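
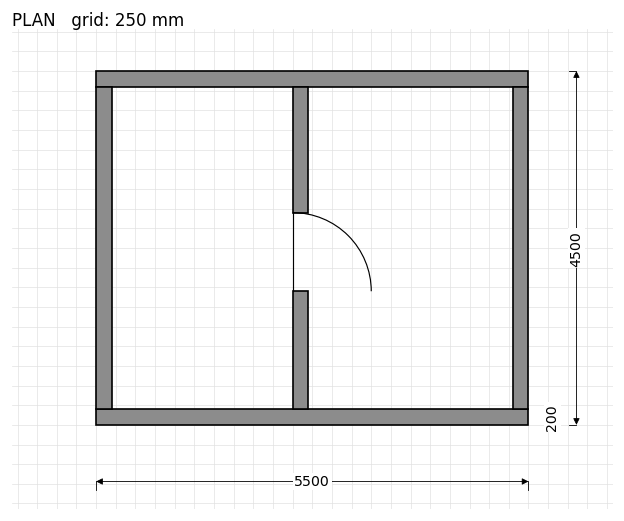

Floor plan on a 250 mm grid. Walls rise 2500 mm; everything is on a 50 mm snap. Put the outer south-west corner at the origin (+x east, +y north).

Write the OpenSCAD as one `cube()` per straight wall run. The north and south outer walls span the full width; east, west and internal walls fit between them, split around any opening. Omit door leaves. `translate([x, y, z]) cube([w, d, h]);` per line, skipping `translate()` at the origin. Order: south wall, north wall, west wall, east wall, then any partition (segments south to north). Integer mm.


cube([5500, 200, 2500]);
translate([0, 4300, 0]) cube([5500, 200, 2500]);
translate([0, 200, 0]) cube([200, 4100, 2500]);
translate([5300, 200, 0]) cube([200, 4100, 2500]);
translate([2500, 200, 0]) cube([200, 1500, 2500]);
translate([2500, 2700, 0]) cube([200, 1600, 2500]);


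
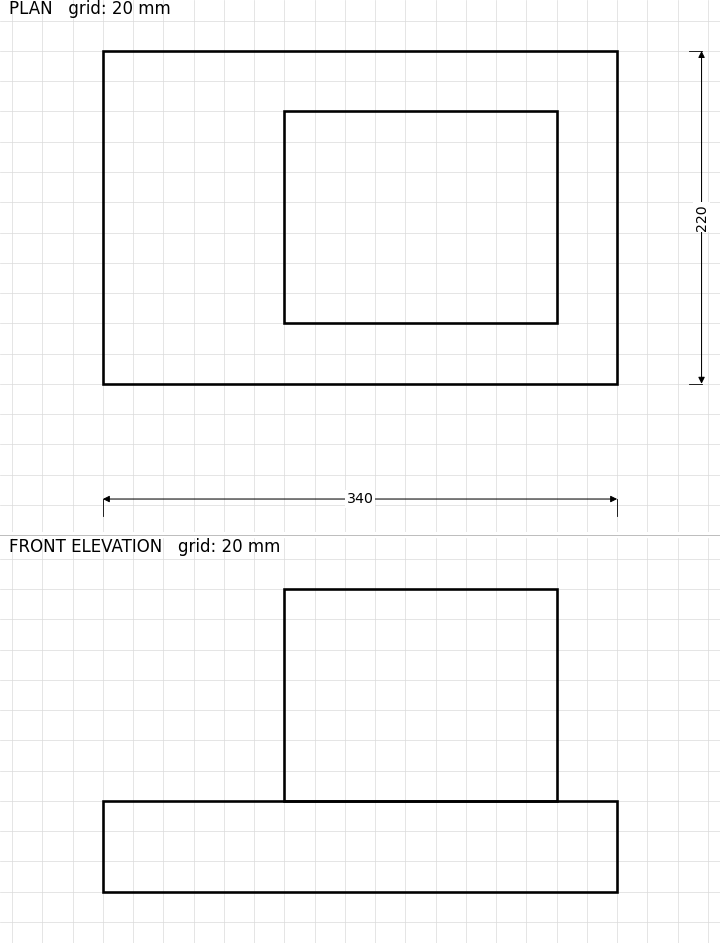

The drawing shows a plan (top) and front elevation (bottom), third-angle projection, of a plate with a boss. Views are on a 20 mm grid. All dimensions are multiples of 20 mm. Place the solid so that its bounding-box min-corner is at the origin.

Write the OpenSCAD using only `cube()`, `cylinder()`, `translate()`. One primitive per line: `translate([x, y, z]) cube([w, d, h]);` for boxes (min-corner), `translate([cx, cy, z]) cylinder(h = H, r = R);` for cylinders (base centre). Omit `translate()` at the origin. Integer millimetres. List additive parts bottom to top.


cube([340, 220, 60]);
translate([120, 40, 60]) cube([180, 140, 140]);


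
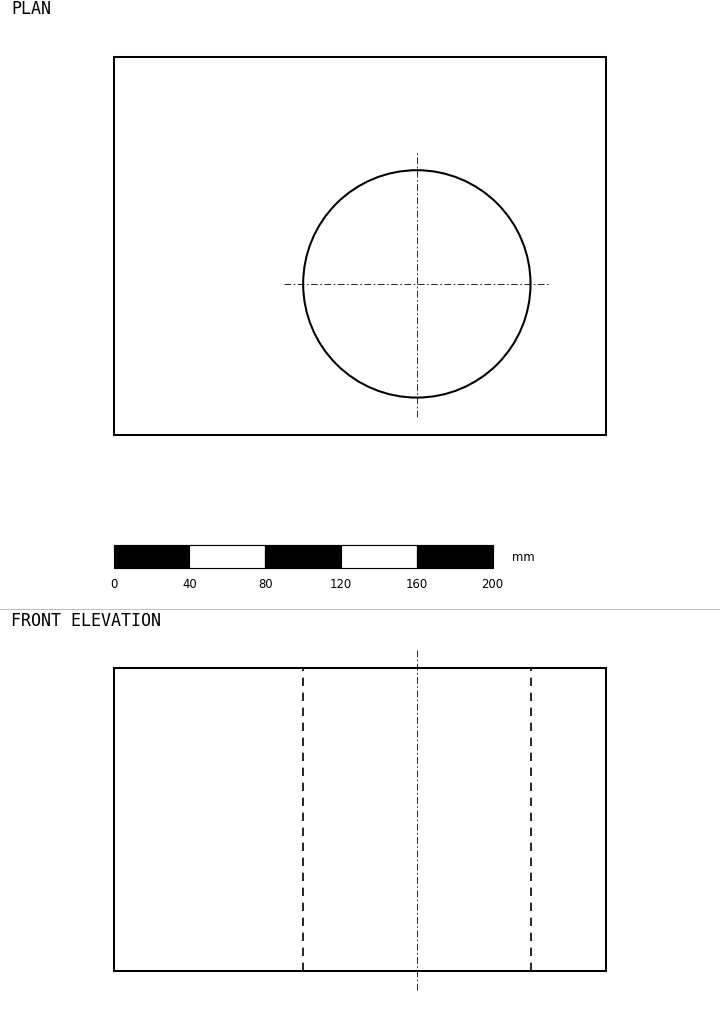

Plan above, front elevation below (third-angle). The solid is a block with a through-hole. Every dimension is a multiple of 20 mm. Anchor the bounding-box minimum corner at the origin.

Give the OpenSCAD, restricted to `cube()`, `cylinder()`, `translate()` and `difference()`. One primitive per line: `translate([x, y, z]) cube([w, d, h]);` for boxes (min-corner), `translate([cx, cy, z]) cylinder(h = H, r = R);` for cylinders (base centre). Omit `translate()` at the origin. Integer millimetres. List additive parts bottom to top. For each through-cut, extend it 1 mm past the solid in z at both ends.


difference() {
  cube([260, 200, 160]);
  translate([160, 80, -1]) cylinder(h = 162, r = 60);
}


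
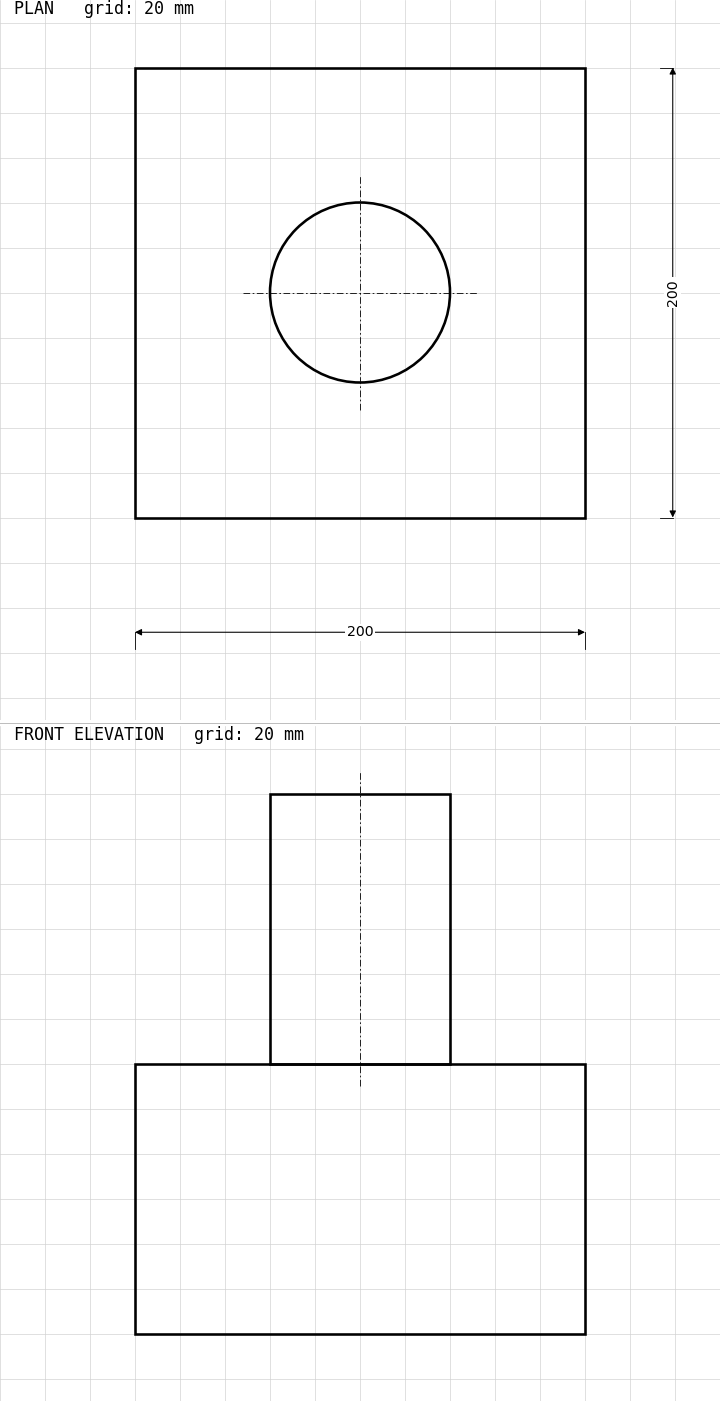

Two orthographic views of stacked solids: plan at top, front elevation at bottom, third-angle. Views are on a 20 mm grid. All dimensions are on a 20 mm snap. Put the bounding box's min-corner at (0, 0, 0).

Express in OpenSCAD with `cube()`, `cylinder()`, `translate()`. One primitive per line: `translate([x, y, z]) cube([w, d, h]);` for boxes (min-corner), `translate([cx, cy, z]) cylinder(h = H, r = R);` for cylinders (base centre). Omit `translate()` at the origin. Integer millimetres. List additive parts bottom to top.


cube([200, 200, 120]);
translate([100, 100, 120]) cylinder(h = 120, r = 40);


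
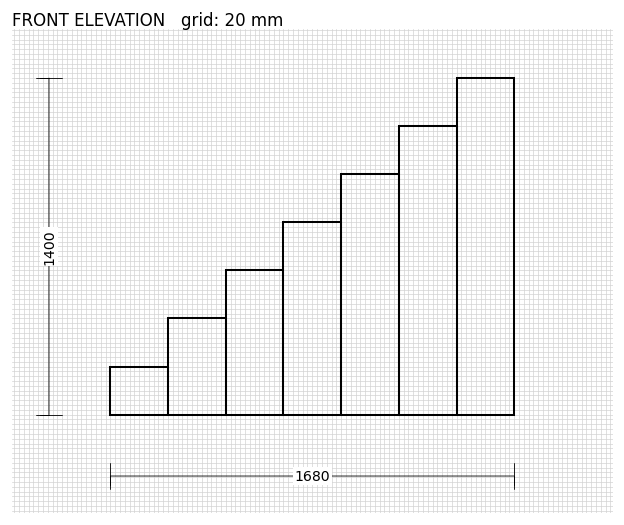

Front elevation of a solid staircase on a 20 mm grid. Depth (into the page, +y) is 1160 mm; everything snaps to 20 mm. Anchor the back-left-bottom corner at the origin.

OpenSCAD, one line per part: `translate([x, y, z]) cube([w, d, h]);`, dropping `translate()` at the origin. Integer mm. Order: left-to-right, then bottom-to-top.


cube([240, 1160, 200]);
translate([240, 0, 0]) cube([240, 1160, 400]);
translate([480, 0, 0]) cube([240, 1160, 600]);
translate([720, 0, 0]) cube([240, 1160, 800]);
translate([960, 0, 0]) cube([240, 1160, 1000]);
translate([1200, 0, 0]) cube([240, 1160, 1200]);
translate([1440, 0, 0]) cube([240, 1160, 1400]);


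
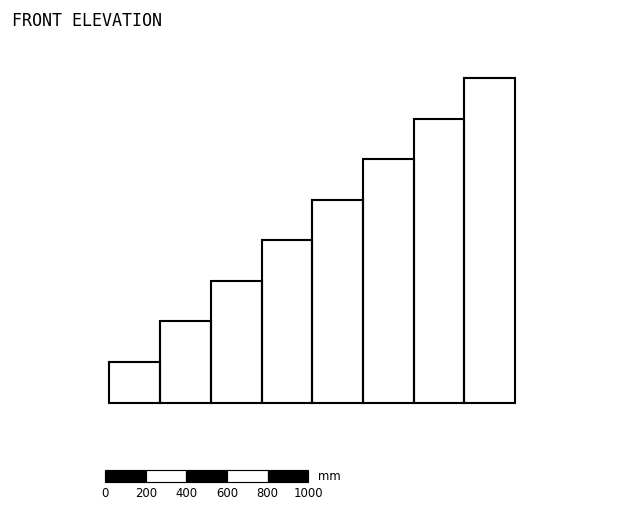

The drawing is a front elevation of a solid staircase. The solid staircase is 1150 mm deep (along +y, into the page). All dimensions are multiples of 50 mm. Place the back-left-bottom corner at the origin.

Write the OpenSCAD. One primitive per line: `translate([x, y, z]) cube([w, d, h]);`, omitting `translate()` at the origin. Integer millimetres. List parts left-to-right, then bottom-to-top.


cube([250, 1150, 200]);
translate([250, 0, 0]) cube([250, 1150, 400]);
translate([500, 0, 0]) cube([250, 1150, 600]);
translate([750, 0, 0]) cube([250, 1150, 800]);
translate([1000, 0, 0]) cube([250, 1150, 1000]);
translate([1250, 0, 0]) cube([250, 1150, 1200]);
translate([1500, 0, 0]) cube([250, 1150, 1400]);
translate([1750, 0, 0]) cube([250, 1150, 1600]);


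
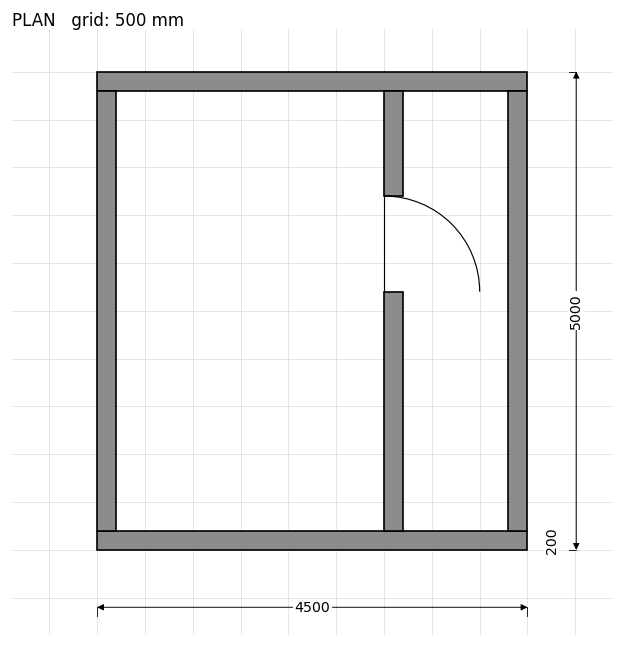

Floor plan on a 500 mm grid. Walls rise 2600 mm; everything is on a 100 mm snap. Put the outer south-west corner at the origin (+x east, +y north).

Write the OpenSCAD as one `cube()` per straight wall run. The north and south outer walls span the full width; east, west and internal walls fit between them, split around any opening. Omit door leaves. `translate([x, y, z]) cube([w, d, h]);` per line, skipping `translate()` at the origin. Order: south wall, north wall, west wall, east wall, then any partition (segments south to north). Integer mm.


cube([4500, 200, 2600]);
translate([0, 4800, 0]) cube([4500, 200, 2600]);
translate([0, 200, 0]) cube([200, 4600, 2600]);
translate([4300, 200, 0]) cube([200, 4600, 2600]);
translate([3000, 200, 0]) cube([200, 2500, 2600]);
translate([3000, 3700, 0]) cube([200, 1100, 2600]);


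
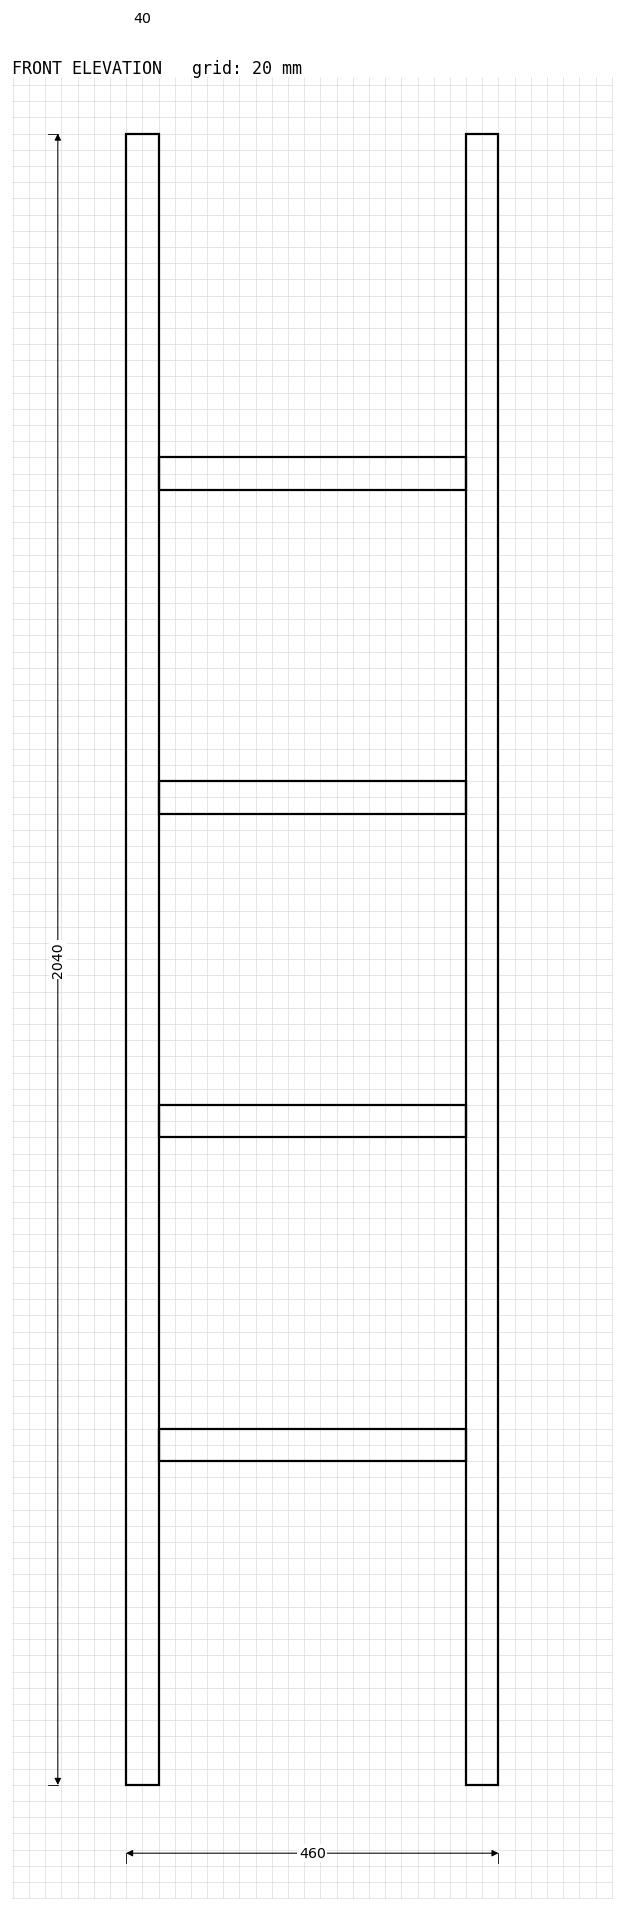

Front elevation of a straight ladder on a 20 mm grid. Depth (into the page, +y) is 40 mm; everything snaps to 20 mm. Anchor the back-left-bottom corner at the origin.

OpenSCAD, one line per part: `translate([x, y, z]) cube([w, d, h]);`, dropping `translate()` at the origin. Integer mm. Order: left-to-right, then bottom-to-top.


cube([40, 40, 2040]);
translate([40, 0, 400]) cube([380, 40, 40]);
translate([40, 0, 800]) cube([380, 40, 40]);
translate([40, 0, 1200]) cube([380, 40, 40]);
translate([40, 0, 1600]) cube([380, 40, 40]);
translate([420, 0, 0]) cube([40, 40, 2040]);


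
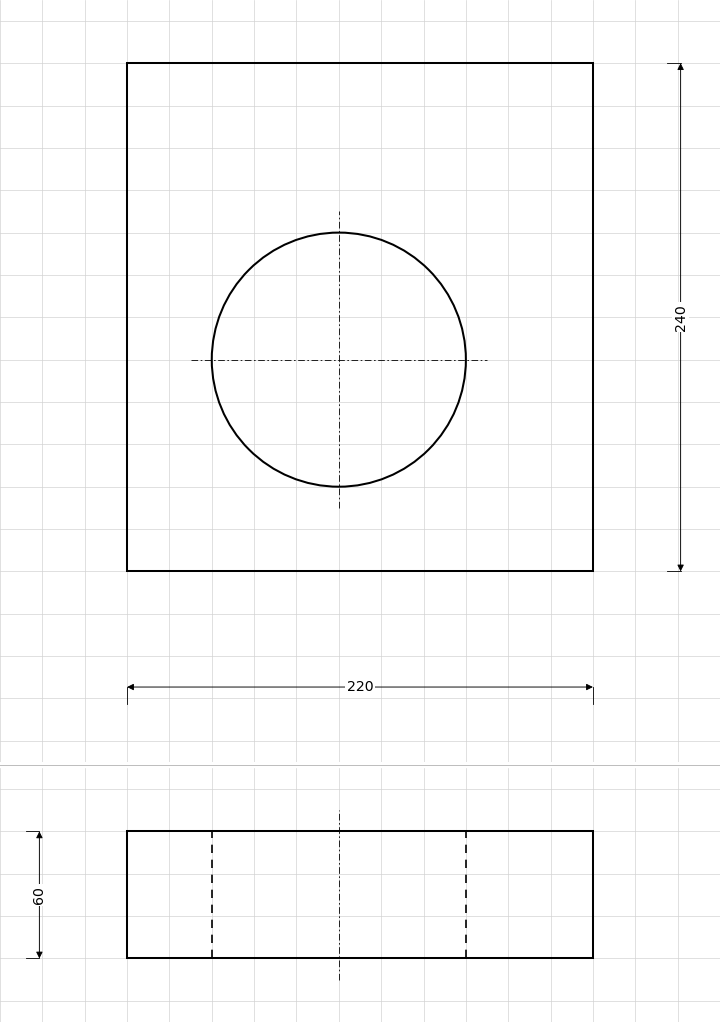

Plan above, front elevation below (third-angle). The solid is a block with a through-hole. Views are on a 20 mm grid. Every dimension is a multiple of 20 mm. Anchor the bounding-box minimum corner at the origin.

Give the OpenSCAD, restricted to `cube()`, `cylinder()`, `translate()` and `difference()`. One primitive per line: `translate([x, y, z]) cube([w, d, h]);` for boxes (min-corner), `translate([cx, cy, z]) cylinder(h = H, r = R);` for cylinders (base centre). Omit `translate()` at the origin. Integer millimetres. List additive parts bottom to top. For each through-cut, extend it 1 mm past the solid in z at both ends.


difference() {
  cube([220, 240, 60]);
  translate([100, 100, -1]) cylinder(h = 62, r = 60);
}


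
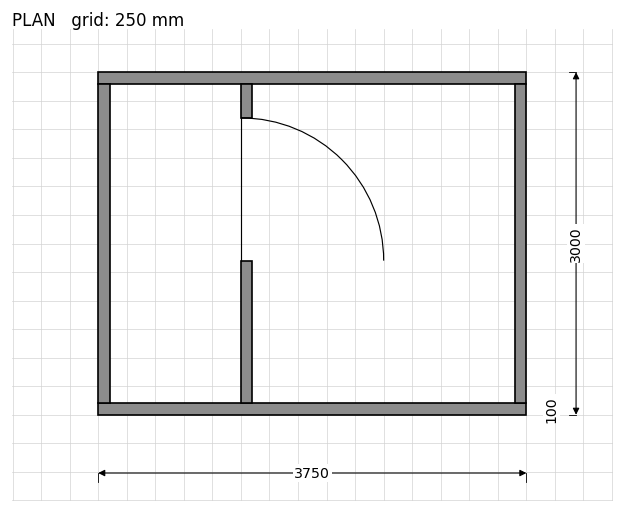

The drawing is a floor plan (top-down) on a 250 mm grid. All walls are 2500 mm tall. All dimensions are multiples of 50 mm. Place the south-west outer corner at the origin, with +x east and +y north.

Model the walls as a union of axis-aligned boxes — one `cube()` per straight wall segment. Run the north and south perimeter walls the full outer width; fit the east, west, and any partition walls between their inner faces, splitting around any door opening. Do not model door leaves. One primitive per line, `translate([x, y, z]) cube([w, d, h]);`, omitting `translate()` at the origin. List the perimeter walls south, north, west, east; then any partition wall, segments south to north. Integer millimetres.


cube([3750, 100, 2500]);
translate([0, 2900, 0]) cube([3750, 100, 2500]);
translate([0, 100, 0]) cube([100, 2800, 2500]);
translate([3650, 100, 0]) cube([100, 2800, 2500]);
translate([1250, 100, 0]) cube([100, 1250, 2500]);
translate([1250, 2600, 0]) cube([100, 300, 2500]);


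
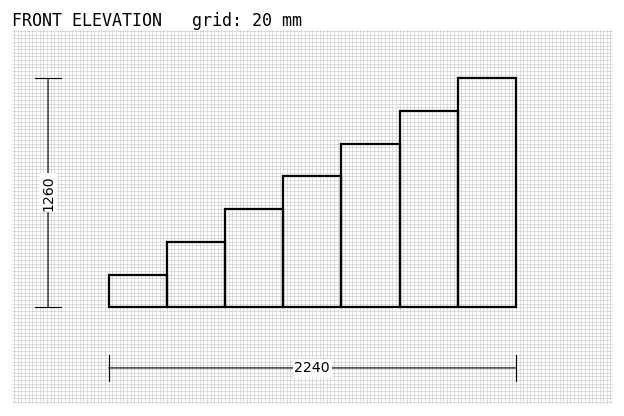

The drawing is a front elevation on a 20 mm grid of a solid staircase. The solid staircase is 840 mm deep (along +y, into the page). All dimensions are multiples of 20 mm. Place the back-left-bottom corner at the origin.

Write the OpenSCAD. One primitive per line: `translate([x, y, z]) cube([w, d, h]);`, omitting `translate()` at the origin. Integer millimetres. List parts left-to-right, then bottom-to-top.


cube([320, 840, 180]);
translate([320, 0, 0]) cube([320, 840, 360]);
translate([640, 0, 0]) cube([320, 840, 540]);
translate([960, 0, 0]) cube([320, 840, 720]);
translate([1280, 0, 0]) cube([320, 840, 900]);
translate([1600, 0, 0]) cube([320, 840, 1080]);
translate([1920, 0, 0]) cube([320, 840, 1260]);


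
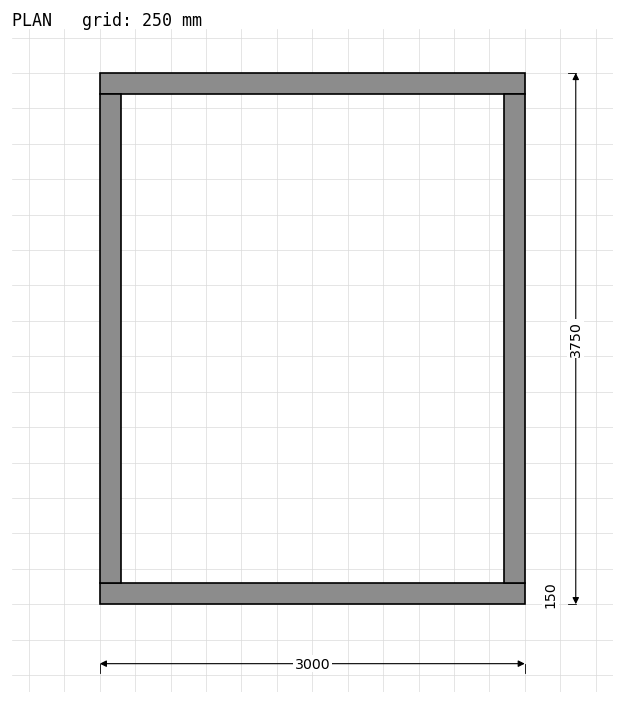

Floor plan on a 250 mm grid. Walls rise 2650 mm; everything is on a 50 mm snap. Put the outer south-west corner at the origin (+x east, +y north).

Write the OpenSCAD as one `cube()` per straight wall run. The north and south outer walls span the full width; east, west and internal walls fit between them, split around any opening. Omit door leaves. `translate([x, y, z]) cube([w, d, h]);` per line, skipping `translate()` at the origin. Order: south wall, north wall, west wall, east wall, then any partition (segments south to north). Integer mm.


cube([3000, 150, 2650]);
translate([0, 3600, 0]) cube([3000, 150, 2650]);
translate([0, 150, 0]) cube([150, 3450, 2650]);
translate([2850, 150, 0]) cube([150, 3450, 2650]);


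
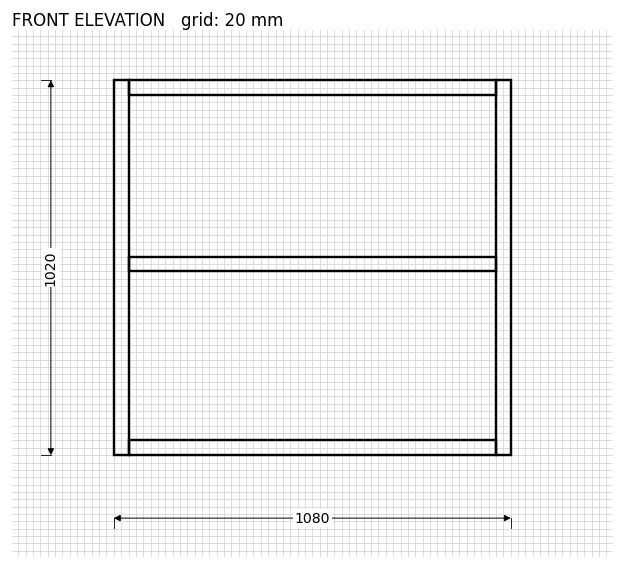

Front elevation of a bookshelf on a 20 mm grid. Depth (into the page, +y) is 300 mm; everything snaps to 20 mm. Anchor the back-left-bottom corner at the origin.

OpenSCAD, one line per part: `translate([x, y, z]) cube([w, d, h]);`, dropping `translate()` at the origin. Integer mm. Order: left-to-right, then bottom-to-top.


cube([40, 300, 1020]);
translate([40, 0, 0]) cube([1000, 300, 40]);
translate([40, 0, 500]) cube([1000, 300, 40]);
translate([40, 0, 980]) cube([1000, 300, 40]);
translate([1040, 0, 0]) cube([40, 300, 1020]);


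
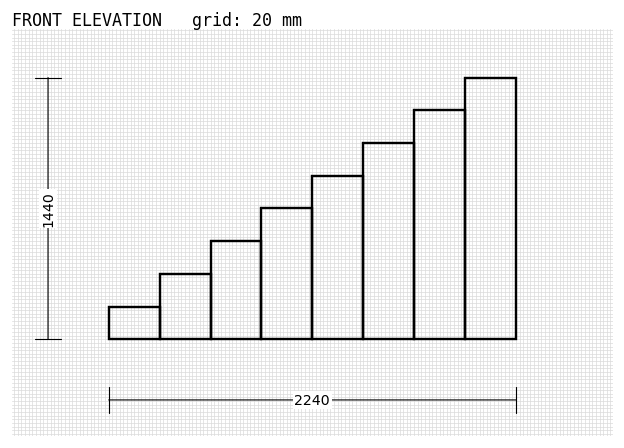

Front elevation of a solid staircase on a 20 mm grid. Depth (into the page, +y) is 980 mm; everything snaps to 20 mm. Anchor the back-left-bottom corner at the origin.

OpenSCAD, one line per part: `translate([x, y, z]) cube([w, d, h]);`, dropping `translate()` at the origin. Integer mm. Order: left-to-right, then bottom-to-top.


cube([280, 980, 180]);
translate([280, 0, 0]) cube([280, 980, 360]);
translate([560, 0, 0]) cube([280, 980, 540]);
translate([840, 0, 0]) cube([280, 980, 720]);
translate([1120, 0, 0]) cube([280, 980, 900]);
translate([1400, 0, 0]) cube([280, 980, 1080]);
translate([1680, 0, 0]) cube([280, 980, 1260]);
translate([1960, 0, 0]) cube([280, 980, 1440]);


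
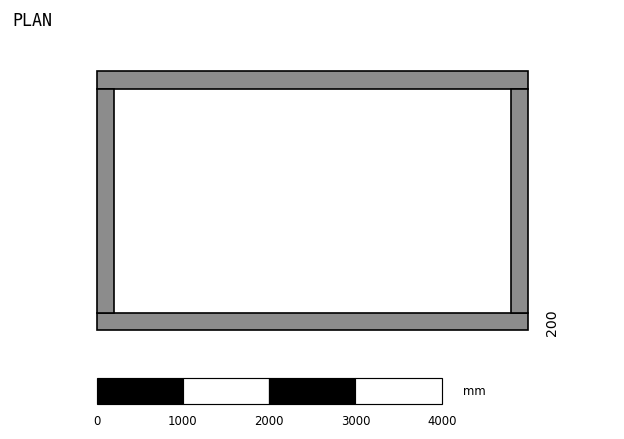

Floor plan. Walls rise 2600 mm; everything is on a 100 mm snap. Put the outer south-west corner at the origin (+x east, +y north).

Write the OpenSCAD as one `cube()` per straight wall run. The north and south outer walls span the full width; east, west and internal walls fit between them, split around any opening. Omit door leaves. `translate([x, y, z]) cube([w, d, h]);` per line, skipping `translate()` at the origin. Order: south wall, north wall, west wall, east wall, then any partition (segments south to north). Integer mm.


cube([5000, 200, 2600]);
translate([0, 2800, 0]) cube([5000, 200, 2600]);
translate([0, 200, 0]) cube([200, 2600, 2600]);
translate([4800, 200, 0]) cube([200, 2600, 2600]);


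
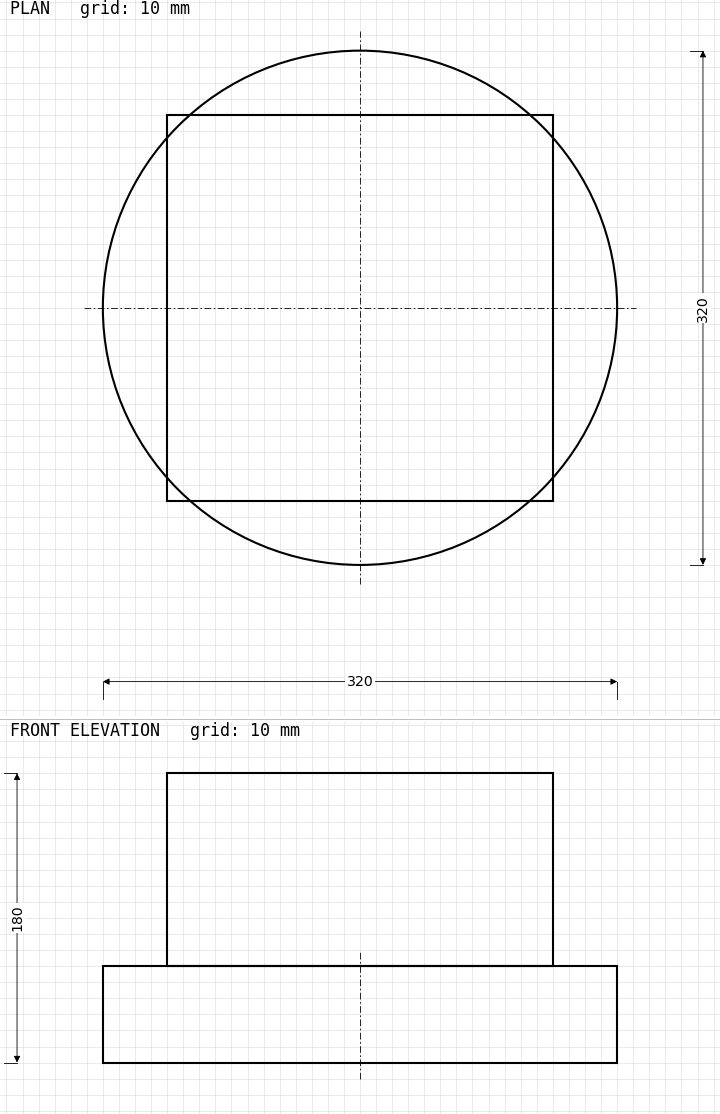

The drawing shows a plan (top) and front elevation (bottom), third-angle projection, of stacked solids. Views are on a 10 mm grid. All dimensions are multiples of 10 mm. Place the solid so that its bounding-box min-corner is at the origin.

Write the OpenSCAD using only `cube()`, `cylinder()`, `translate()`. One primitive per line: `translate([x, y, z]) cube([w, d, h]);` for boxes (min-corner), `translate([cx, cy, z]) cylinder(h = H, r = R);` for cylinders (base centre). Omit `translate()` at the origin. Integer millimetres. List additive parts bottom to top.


translate([160, 160, 0]) cylinder(h = 60, r = 160);
translate([40, 40, 60]) cube([240, 240, 120]);


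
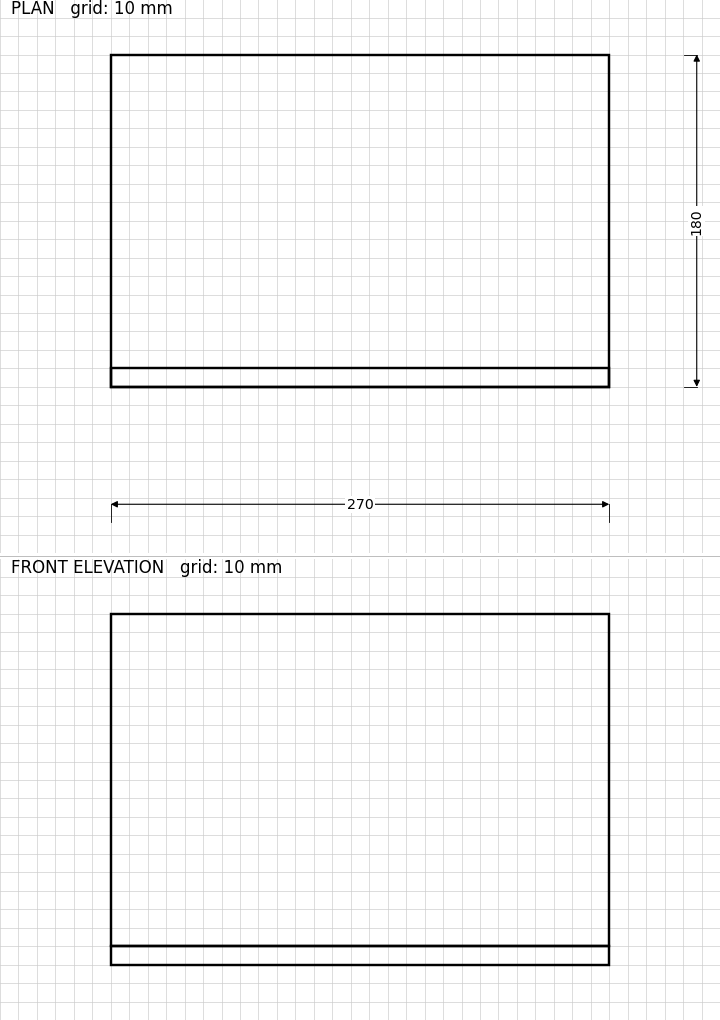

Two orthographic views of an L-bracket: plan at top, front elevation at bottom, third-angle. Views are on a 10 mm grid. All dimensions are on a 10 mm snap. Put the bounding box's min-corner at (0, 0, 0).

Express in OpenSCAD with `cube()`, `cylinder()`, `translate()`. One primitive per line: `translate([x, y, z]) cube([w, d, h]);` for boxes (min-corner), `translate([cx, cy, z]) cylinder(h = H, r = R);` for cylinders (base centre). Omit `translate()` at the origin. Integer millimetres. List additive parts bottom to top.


cube([270, 180, 10]);
translate([0, 0, 10]) cube([270, 10, 180]);


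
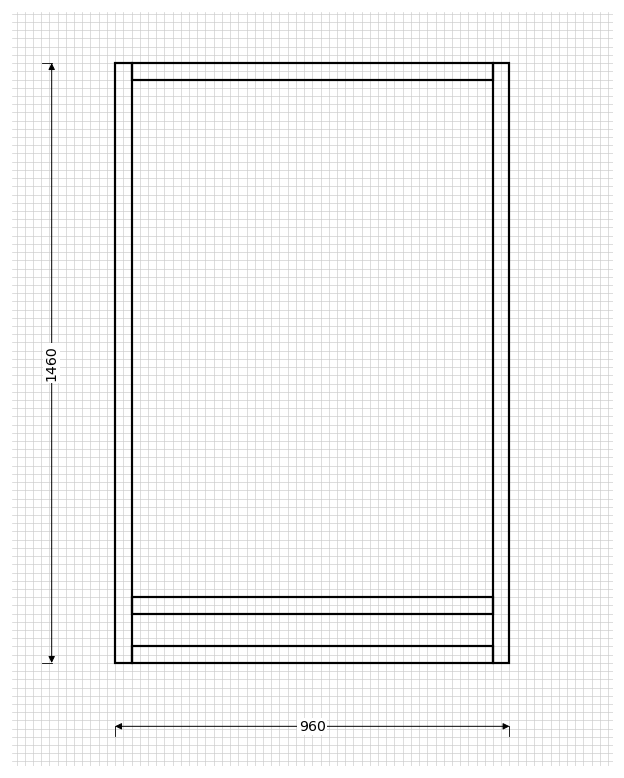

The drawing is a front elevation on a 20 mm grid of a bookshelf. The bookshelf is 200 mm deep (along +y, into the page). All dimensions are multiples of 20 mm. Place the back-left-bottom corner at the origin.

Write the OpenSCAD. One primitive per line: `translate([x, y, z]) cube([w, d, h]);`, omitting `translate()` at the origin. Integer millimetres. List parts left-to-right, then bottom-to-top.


cube([40, 200, 1460]);
translate([40, 0, 0]) cube([880, 200, 40]);
translate([40, 0, 120]) cube([880, 200, 40]);
translate([40, 0, 1420]) cube([880, 200, 40]);
translate([920, 0, 0]) cube([40, 200, 1460]);


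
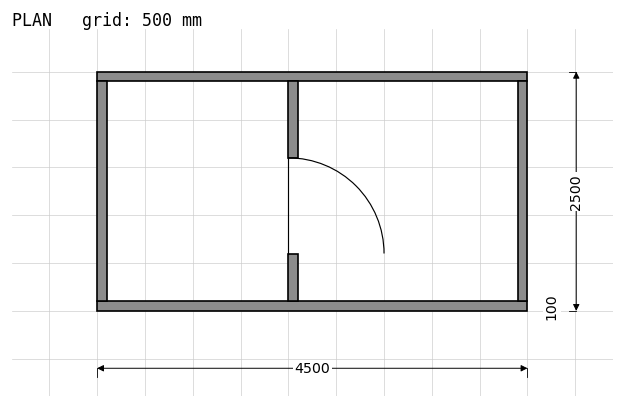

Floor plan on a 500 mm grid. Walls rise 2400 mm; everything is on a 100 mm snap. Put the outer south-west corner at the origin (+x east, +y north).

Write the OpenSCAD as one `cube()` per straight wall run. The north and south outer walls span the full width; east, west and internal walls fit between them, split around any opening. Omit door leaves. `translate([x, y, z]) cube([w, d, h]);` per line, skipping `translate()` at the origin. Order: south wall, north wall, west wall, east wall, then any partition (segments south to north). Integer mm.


cube([4500, 100, 2400]);
translate([0, 2400, 0]) cube([4500, 100, 2400]);
translate([0, 100, 0]) cube([100, 2300, 2400]);
translate([4400, 100, 0]) cube([100, 2300, 2400]);
translate([2000, 100, 0]) cube([100, 500, 2400]);
translate([2000, 1600, 0]) cube([100, 800, 2400]);


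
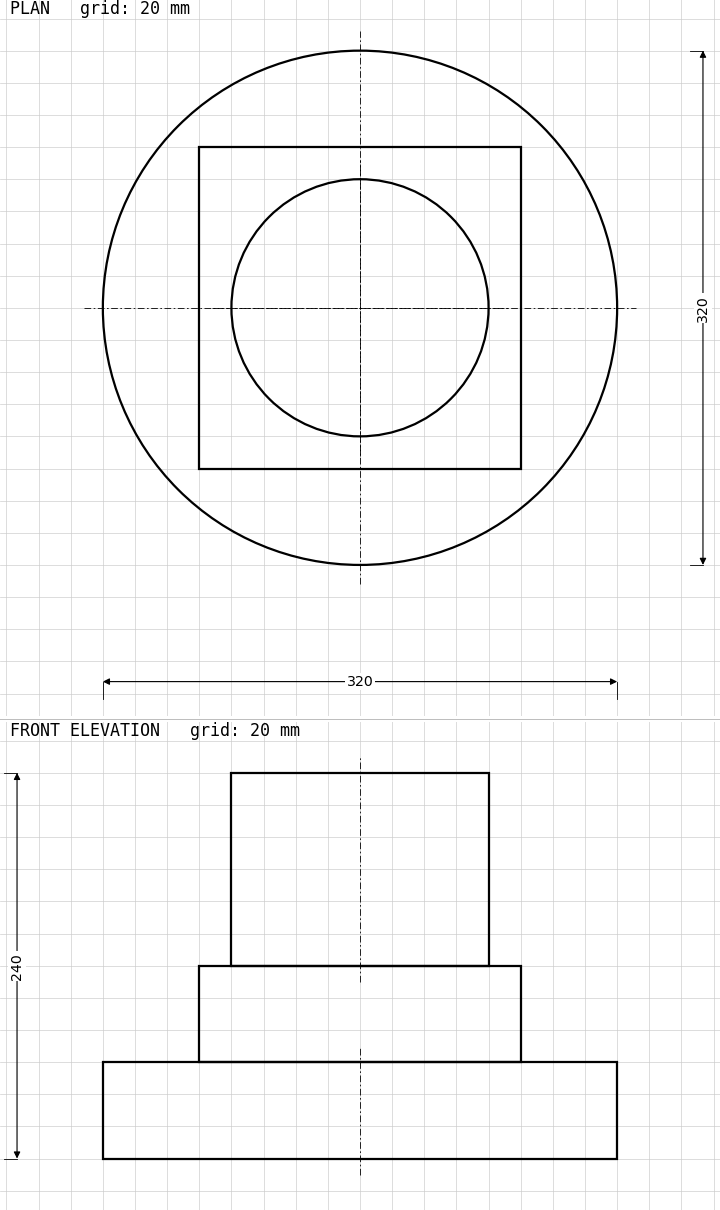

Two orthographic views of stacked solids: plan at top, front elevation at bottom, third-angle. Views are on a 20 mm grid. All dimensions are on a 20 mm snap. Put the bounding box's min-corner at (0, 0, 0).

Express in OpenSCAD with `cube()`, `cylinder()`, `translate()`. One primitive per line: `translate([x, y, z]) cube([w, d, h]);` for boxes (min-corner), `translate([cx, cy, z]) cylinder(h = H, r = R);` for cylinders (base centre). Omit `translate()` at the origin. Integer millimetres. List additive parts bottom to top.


translate([160, 160, 0]) cylinder(h = 60, r = 160);
translate([60, 60, 60]) cube([200, 200, 60]);
translate([160, 160, 120]) cylinder(h = 120, r = 80);


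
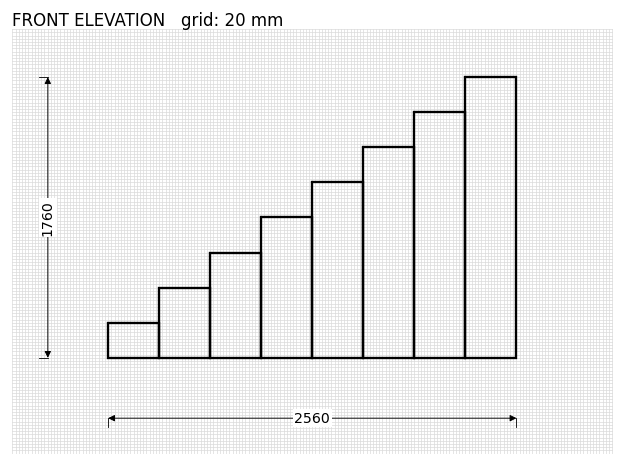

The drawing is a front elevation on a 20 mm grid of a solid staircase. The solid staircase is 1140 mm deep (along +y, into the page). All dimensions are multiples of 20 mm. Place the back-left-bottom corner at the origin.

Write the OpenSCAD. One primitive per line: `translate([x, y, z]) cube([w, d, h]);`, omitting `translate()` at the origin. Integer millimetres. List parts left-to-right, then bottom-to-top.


cube([320, 1140, 220]);
translate([320, 0, 0]) cube([320, 1140, 440]);
translate([640, 0, 0]) cube([320, 1140, 660]);
translate([960, 0, 0]) cube([320, 1140, 880]);
translate([1280, 0, 0]) cube([320, 1140, 1100]);
translate([1600, 0, 0]) cube([320, 1140, 1320]);
translate([1920, 0, 0]) cube([320, 1140, 1540]);
translate([2240, 0, 0]) cube([320, 1140, 1760]);


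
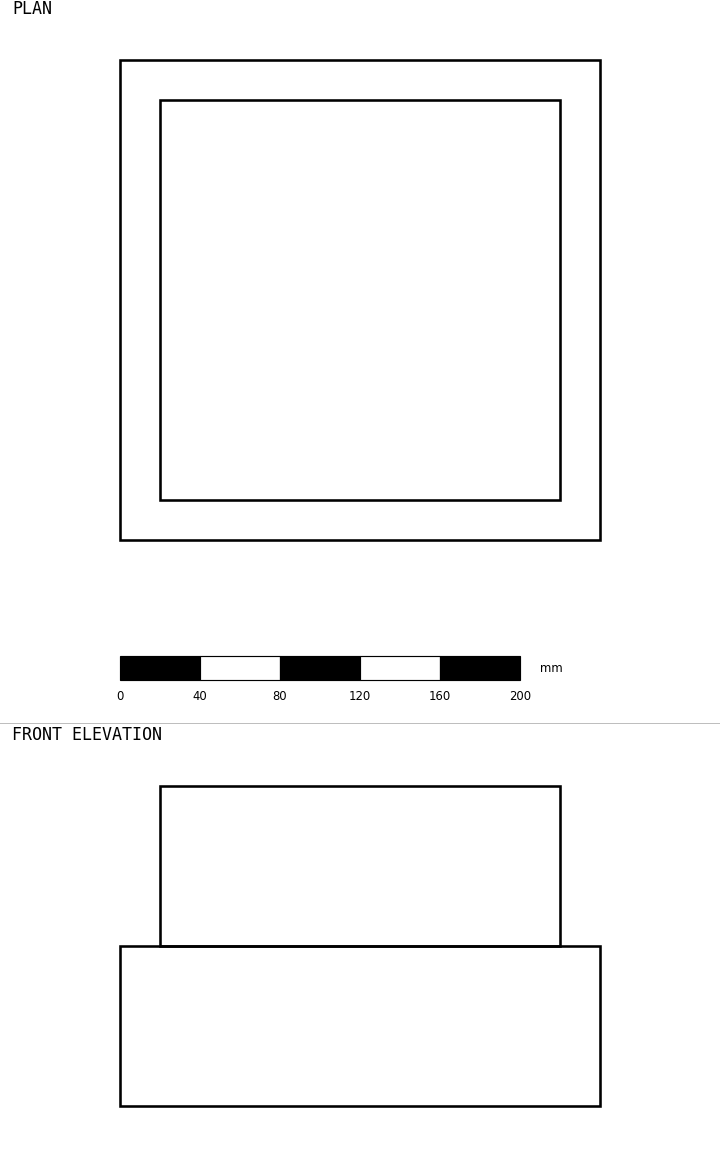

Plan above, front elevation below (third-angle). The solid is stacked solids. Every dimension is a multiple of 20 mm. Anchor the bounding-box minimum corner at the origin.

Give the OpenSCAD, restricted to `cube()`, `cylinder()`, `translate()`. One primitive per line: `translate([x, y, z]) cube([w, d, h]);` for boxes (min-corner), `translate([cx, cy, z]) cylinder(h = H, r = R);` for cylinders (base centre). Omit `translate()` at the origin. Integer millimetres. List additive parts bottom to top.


cube([240, 240, 80]);
translate([20, 20, 80]) cube([200, 200, 80]);


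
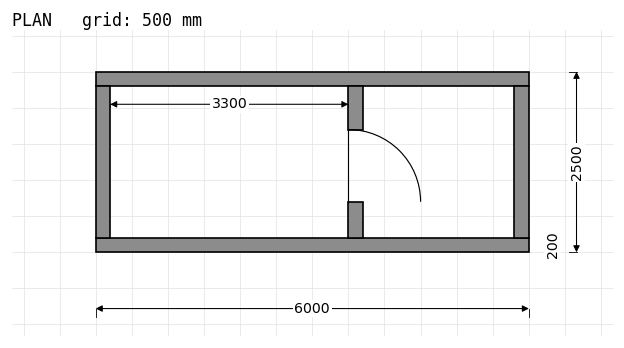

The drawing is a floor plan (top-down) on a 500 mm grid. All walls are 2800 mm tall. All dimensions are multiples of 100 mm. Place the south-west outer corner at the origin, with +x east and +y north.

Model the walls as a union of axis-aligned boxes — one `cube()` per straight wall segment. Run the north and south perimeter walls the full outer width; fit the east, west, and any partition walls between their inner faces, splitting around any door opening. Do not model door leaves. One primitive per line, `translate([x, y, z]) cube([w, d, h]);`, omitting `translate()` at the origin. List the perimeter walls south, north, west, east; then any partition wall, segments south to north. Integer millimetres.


cube([6000, 200, 2800]);
translate([0, 2300, 0]) cube([6000, 200, 2800]);
translate([0, 200, 0]) cube([200, 2100, 2800]);
translate([5800, 200, 0]) cube([200, 2100, 2800]);
translate([3500, 200, 0]) cube([200, 500, 2800]);
translate([3500, 1700, 0]) cube([200, 600, 2800]);


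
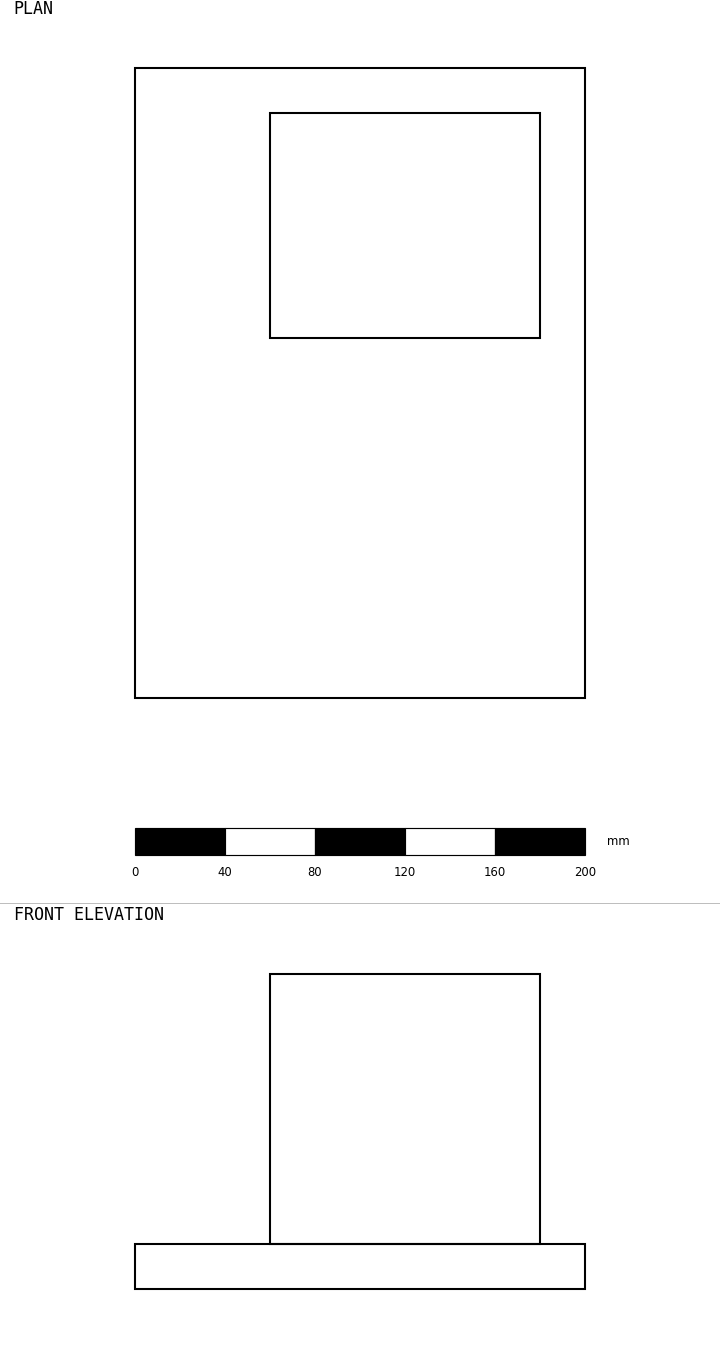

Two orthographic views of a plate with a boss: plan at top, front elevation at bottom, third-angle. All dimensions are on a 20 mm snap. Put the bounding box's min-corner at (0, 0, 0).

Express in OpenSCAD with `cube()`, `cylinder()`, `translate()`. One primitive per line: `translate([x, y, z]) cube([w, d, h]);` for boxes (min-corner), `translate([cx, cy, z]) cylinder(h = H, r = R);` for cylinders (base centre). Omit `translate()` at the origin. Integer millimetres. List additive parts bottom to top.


cube([200, 280, 20]);
translate([60, 160, 20]) cube([120, 100, 120]);


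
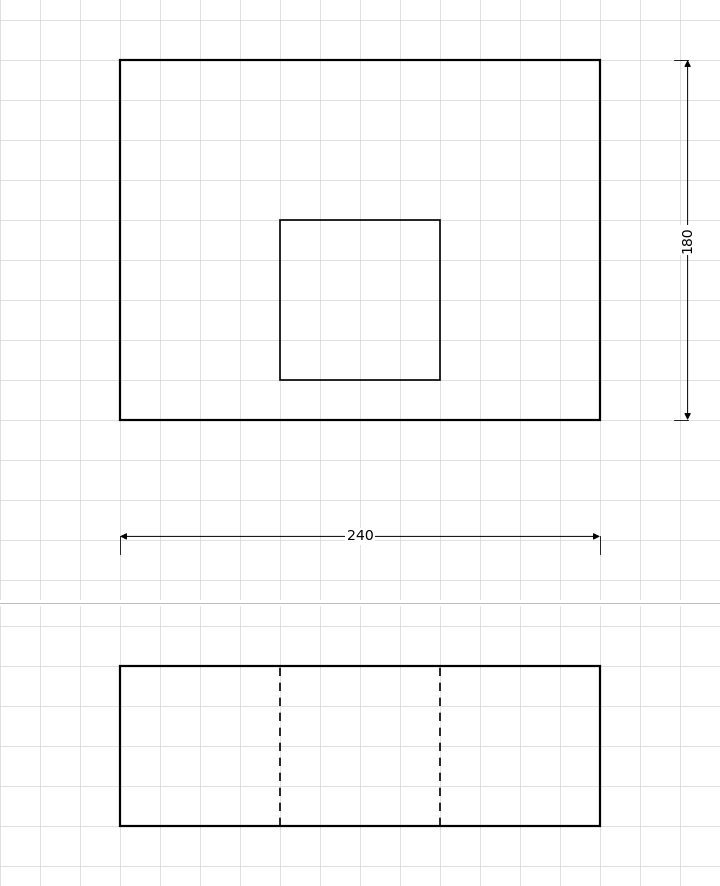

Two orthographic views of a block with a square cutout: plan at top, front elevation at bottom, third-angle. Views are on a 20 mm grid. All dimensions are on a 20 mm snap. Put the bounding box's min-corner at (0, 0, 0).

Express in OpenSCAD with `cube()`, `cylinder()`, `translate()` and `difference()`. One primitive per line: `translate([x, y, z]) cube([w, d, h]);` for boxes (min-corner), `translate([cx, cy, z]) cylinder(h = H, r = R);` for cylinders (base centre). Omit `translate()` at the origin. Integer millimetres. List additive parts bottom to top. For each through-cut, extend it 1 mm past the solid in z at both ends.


difference() {
  cube([240, 180, 80]);
  translate([80, 20, -1]) cube([80, 80, 82]);
}


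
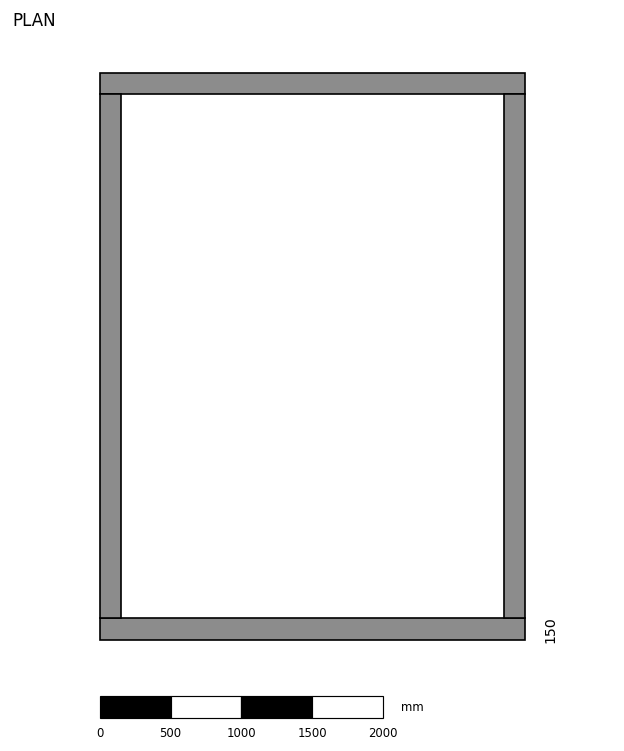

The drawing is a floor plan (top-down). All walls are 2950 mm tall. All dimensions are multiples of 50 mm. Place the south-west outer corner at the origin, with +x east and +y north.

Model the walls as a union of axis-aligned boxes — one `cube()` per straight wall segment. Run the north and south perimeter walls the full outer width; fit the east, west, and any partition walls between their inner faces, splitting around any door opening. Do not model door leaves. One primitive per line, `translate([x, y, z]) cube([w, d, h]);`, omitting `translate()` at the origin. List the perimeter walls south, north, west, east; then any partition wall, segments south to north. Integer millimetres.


cube([3000, 150, 2950]);
translate([0, 3850, 0]) cube([3000, 150, 2950]);
translate([0, 150, 0]) cube([150, 3700, 2950]);
translate([2850, 150, 0]) cube([150, 3700, 2950]);


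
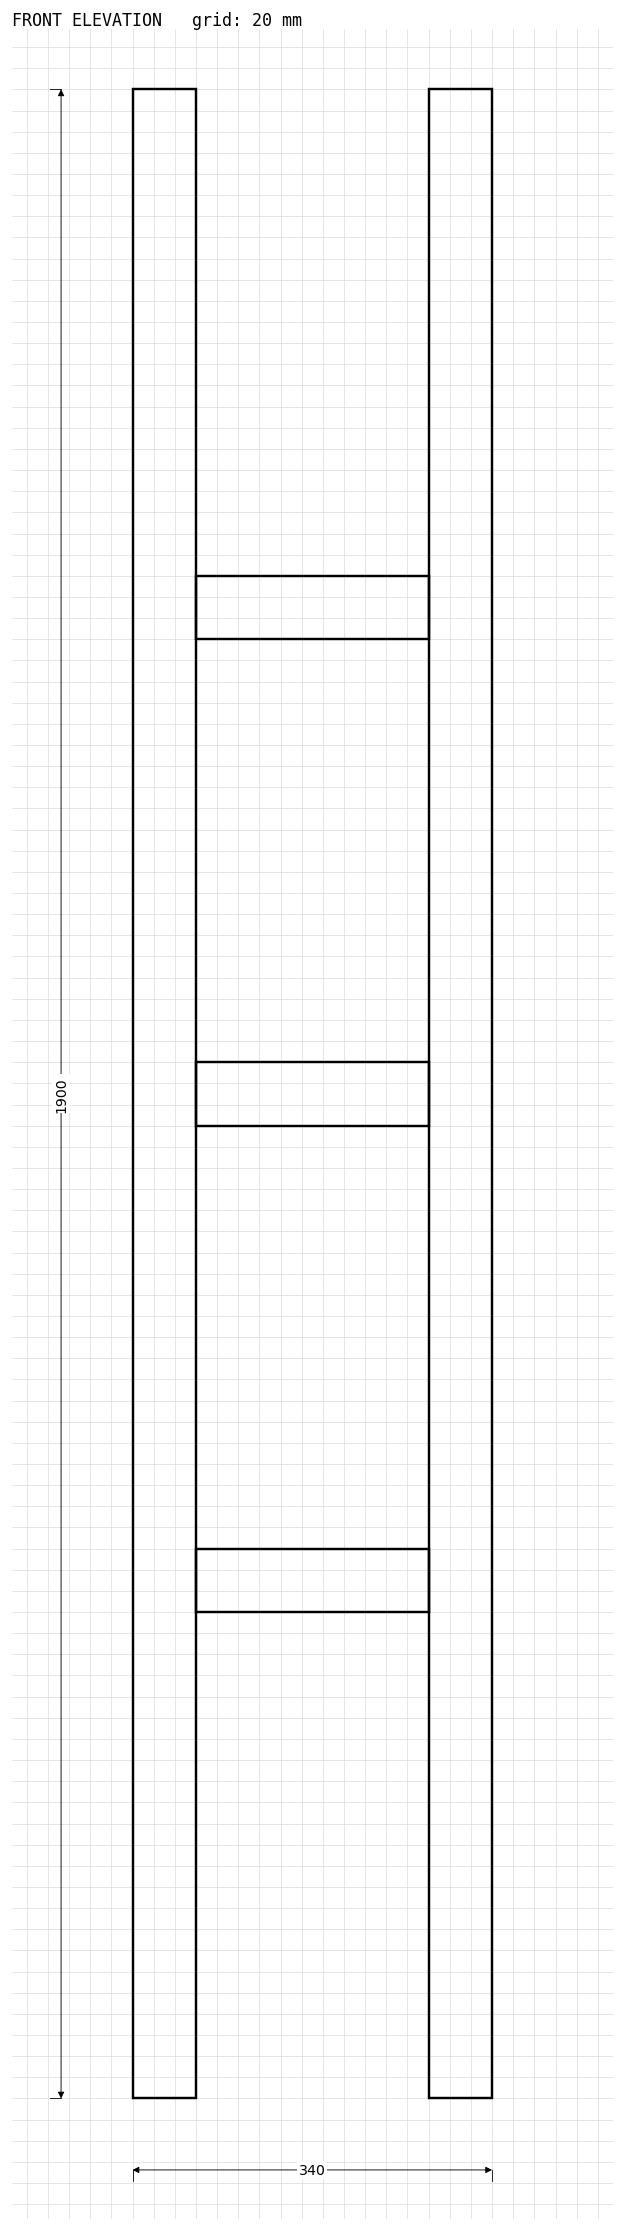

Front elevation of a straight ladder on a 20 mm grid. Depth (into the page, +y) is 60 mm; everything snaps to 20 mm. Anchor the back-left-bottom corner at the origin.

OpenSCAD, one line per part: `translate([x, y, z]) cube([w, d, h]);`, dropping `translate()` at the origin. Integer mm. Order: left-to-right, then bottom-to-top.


cube([60, 60, 1900]);
translate([60, 0, 460]) cube([220, 60, 60]);
translate([60, 0, 920]) cube([220, 60, 60]);
translate([60, 0, 1380]) cube([220, 60, 60]);
translate([280, 0, 0]) cube([60, 60, 1900]);


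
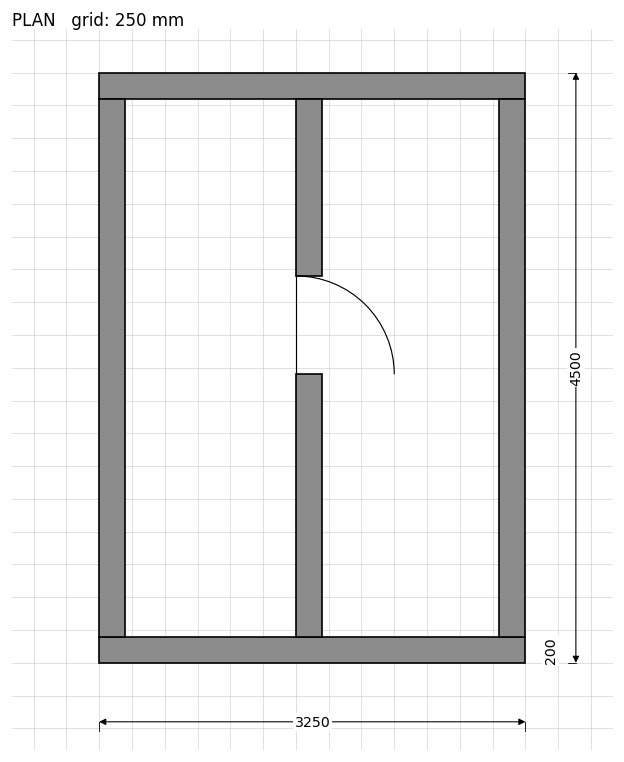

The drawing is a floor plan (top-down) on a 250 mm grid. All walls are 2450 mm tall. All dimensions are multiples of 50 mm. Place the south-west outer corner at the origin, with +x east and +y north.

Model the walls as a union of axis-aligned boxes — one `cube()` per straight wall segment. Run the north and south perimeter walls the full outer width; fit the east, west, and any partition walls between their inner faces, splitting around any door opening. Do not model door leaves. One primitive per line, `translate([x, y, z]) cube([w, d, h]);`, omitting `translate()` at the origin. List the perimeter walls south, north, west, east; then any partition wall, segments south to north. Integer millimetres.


cube([3250, 200, 2450]);
translate([0, 4300, 0]) cube([3250, 200, 2450]);
translate([0, 200, 0]) cube([200, 4100, 2450]);
translate([3050, 200, 0]) cube([200, 4100, 2450]);
translate([1500, 200, 0]) cube([200, 2000, 2450]);
translate([1500, 2950, 0]) cube([200, 1350, 2450]);


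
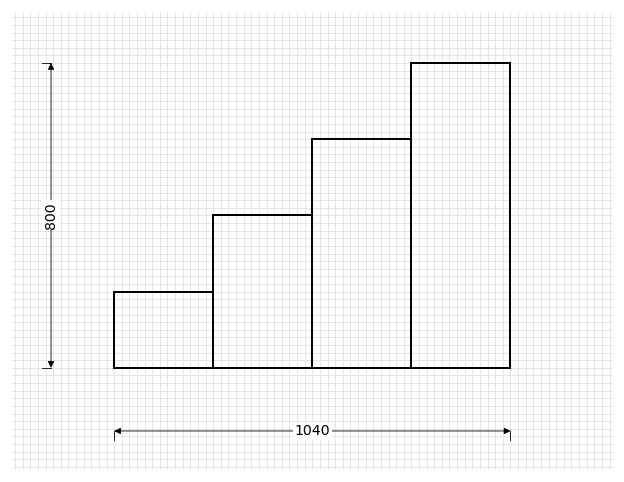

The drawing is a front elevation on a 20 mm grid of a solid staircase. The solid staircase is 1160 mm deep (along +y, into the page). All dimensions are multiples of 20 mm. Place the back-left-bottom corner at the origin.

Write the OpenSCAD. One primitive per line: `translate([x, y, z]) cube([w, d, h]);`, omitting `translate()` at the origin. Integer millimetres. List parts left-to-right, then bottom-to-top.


cube([260, 1160, 200]);
translate([260, 0, 0]) cube([260, 1160, 400]);
translate([520, 0, 0]) cube([260, 1160, 600]);
translate([780, 0, 0]) cube([260, 1160, 800]);


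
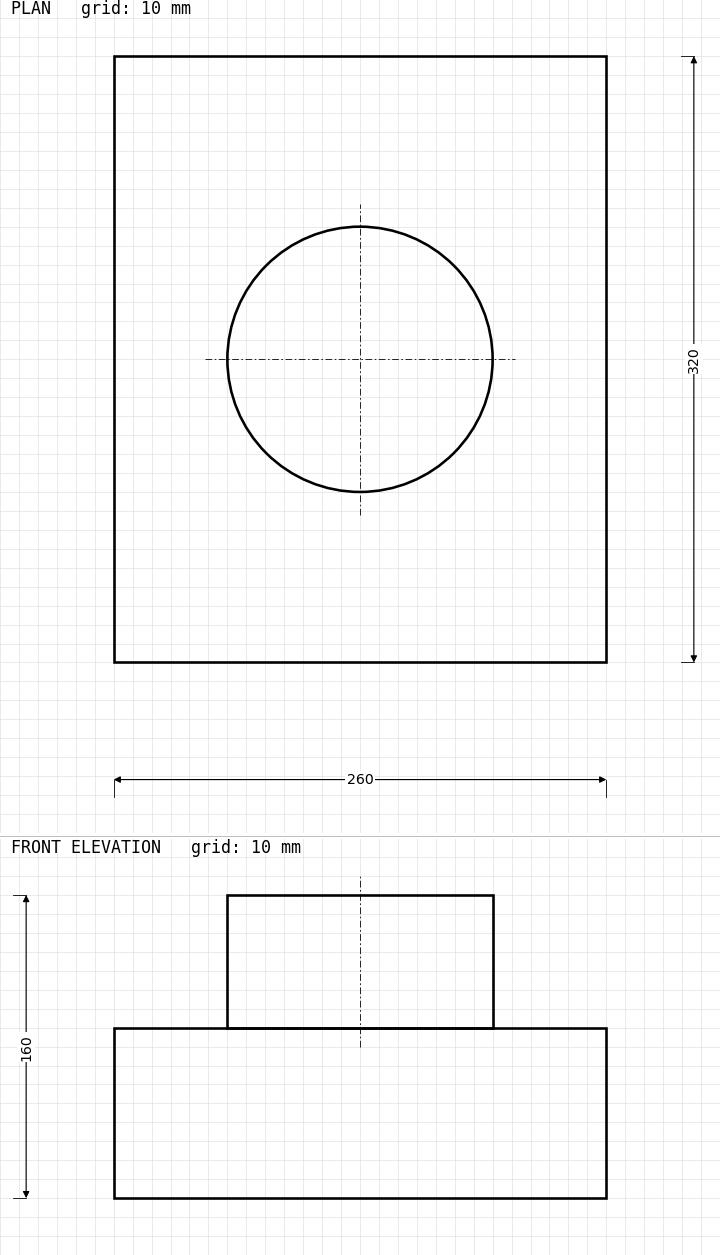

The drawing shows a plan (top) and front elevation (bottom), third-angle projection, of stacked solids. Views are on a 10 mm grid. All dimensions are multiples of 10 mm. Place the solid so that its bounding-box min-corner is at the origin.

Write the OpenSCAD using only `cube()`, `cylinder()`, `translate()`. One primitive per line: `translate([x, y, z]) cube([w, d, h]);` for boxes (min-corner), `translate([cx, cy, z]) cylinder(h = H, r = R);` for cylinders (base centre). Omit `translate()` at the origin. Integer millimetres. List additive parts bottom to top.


cube([260, 320, 90]);
translate([130, 160, 90]) cylinder(h = 70, r = 70);


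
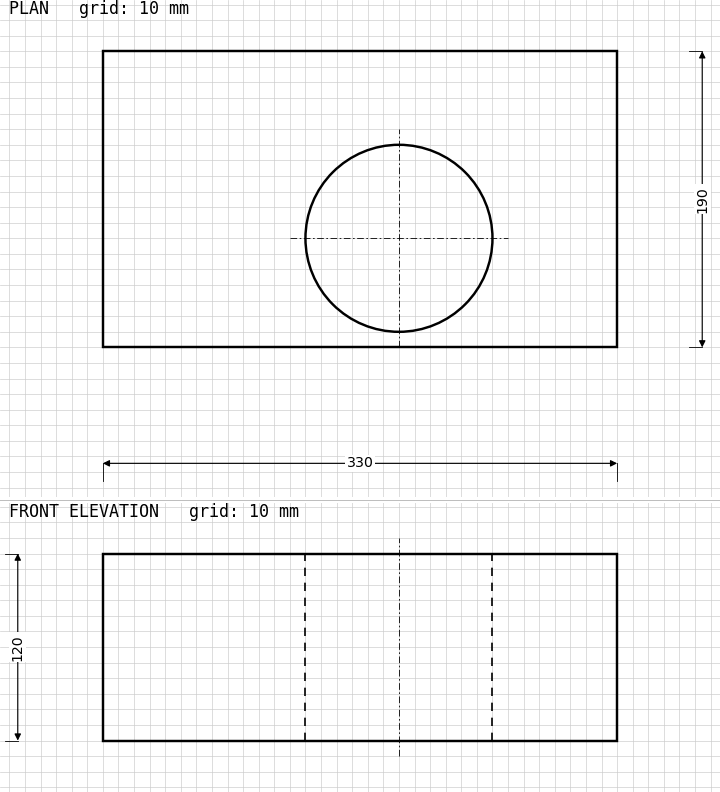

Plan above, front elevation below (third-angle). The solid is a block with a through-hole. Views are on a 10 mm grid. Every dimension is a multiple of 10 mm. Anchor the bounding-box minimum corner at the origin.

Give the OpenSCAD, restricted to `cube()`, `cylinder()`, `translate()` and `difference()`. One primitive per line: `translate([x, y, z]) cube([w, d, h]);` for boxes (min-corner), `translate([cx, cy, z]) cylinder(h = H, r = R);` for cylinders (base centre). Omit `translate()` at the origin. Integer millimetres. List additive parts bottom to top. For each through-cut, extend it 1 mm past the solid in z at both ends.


difference() {
  cube([330, 190, 120]);
  translate([190, 70, -1]) cylinder(h = 122, r = 60);
}


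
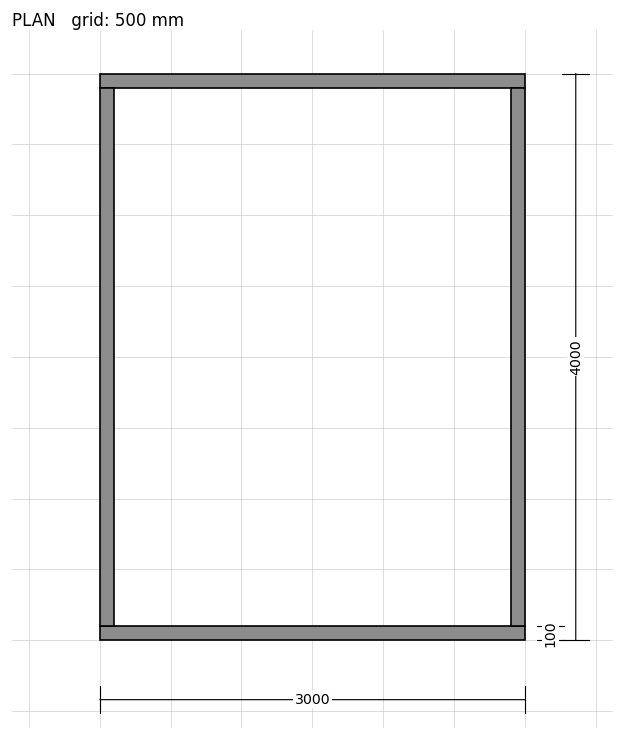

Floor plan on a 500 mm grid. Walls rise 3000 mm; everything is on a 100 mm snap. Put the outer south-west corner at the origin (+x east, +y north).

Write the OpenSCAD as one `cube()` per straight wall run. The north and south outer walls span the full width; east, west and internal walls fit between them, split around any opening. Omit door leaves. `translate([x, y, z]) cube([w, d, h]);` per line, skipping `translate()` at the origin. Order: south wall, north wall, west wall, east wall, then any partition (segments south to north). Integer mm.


cube([3000, 100, 3000]);
translate([0, 3900, 0]) cube([3000, 100, 3000]);
translate([0, 100, 0]) cube([100, 3800, 3000]);
translate([2900, 100, 0]) cube([100, 3800, 3000]);


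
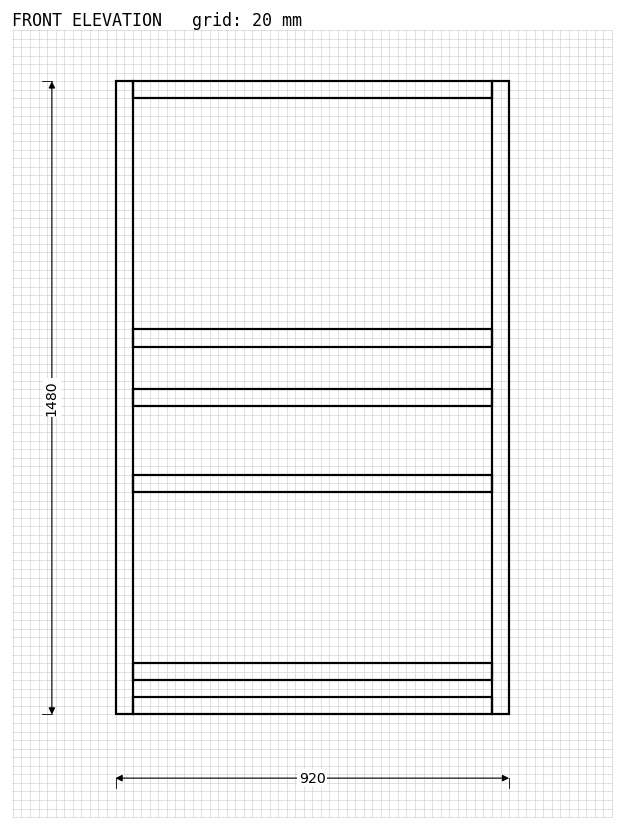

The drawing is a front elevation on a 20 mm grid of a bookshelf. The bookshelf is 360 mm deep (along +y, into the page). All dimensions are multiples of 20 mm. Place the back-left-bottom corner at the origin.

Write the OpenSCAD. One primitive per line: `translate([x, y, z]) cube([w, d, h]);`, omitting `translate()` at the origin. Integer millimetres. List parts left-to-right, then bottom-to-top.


cube([40, 360, 1480]);
translate([40, 0, 0]) cube([840, 360, 40]);
translate([40, 0, 80]) cube([840, 360, 40]);
translate([40, 0, 520]) cube([840, 360, 40]);
translate([40, 0, 720]) cube([840, 360, 40]);
translate([40, 0, 860]) cube([840, 360, 40]);
translate([40, 0, 1440]) cube([840, 360, 40]);
translate([880, 0, 0]) cube([40, 360, 1480]);


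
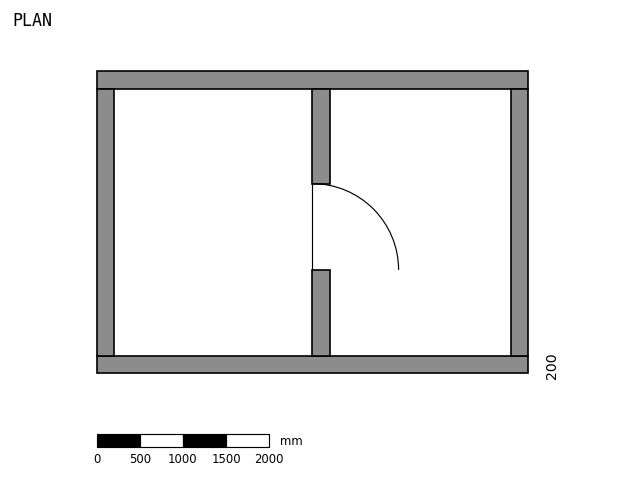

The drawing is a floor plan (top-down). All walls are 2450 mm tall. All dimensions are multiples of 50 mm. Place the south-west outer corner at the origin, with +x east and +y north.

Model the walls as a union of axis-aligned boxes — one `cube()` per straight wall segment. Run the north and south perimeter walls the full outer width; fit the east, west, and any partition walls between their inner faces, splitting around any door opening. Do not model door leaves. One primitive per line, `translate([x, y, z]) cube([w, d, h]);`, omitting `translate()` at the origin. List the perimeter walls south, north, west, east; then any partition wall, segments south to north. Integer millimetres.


cube([5000, 200, 2450]);
translate([0, 3300, 0]) cube([5000, 200, 2450]);
translate([0, 200, 0]) cube([200, 3100, 2450]);
translate([4800, 200, 0]) cube([200, 3100, 2450]);
translate([2500, 200, 0]) cube([200, 1000, 2450]);
translate([2500, 2200, 0]) cube([200, 1100, 2450]);


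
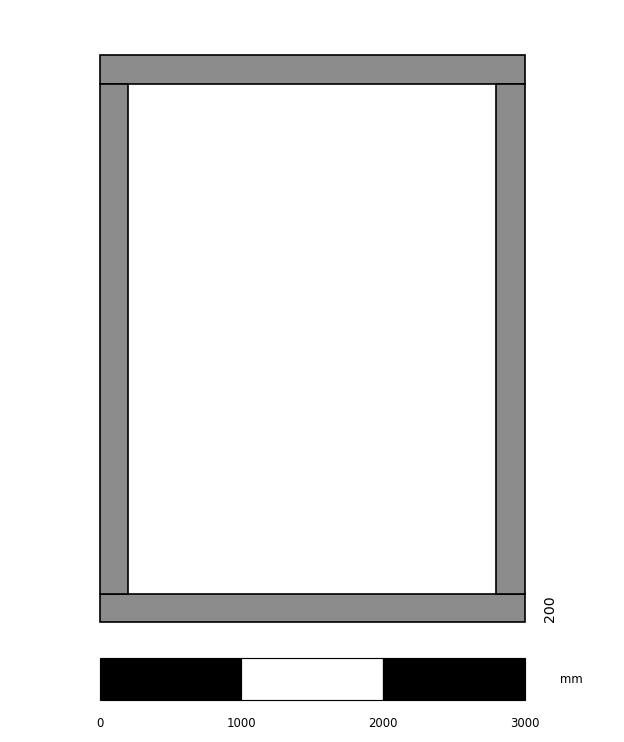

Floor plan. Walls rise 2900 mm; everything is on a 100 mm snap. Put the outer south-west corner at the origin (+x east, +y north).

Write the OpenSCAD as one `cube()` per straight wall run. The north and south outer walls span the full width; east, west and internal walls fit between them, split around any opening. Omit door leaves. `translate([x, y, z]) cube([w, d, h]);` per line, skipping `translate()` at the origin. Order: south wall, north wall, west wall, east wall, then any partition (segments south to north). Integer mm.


cube([3000, 200, 2900]);
translate([0, 3800, 0]) cube([3000, 200, 2900]);
translate([0, 200, 0]) cube([200, 3600, 2900]);
translate([2800, 200, 0]) cube([200, 3600, 2900]);


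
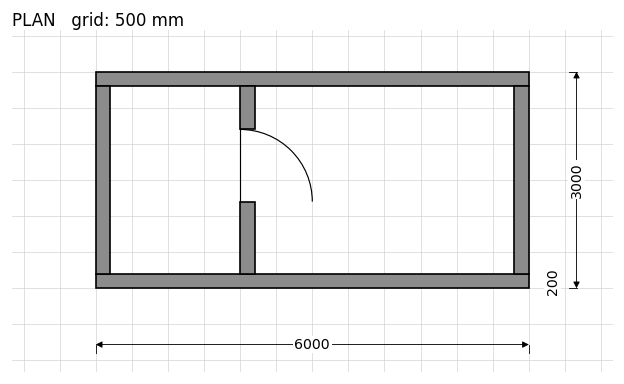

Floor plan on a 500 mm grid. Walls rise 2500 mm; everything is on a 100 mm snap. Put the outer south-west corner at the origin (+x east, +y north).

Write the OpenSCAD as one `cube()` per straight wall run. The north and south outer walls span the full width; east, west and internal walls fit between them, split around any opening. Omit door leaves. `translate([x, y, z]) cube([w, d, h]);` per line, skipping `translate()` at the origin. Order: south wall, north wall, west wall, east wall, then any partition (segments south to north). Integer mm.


cube([6000, 200, 2500]);
translate([0, 2800, 0]) cube([6000, 200, 2500]);
translate([0, 200, 0]) cube([200, 2600, 2500]);
translate([5800, 200, 0]) cube([200, 2600, 2500]);
translate([2000, 200, 0]) cube([200, 1000, 2500]);
translate([2000, 2200, 0]) cube([200, 600, 2500]);


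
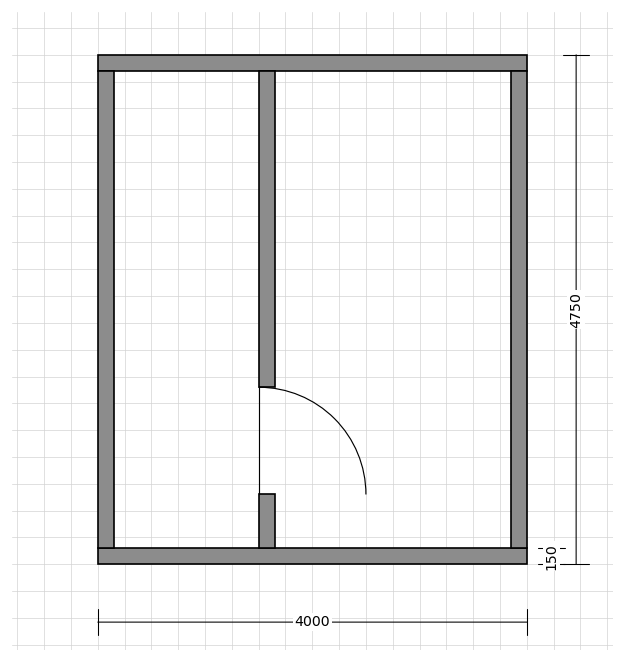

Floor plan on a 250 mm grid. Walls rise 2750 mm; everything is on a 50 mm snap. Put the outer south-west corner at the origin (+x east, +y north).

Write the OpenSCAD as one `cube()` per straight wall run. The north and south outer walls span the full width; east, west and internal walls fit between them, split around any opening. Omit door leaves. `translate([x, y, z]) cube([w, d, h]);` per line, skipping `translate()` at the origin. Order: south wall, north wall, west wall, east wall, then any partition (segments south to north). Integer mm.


cube([4000, 150, 2750]);
translate([0, 4600, 0]) cube([4000, 150, 2750]);
translate([0, 150, 0]) cube([150, 4450, 2750]);
translate([3850, 150, 0]) cube([150, 4450, 2750]);
translate([1500, 150, 0]) cube([150, 500, 2750]);
translate([1500, 1650, 0]) cube([150, 2950, 2750]);


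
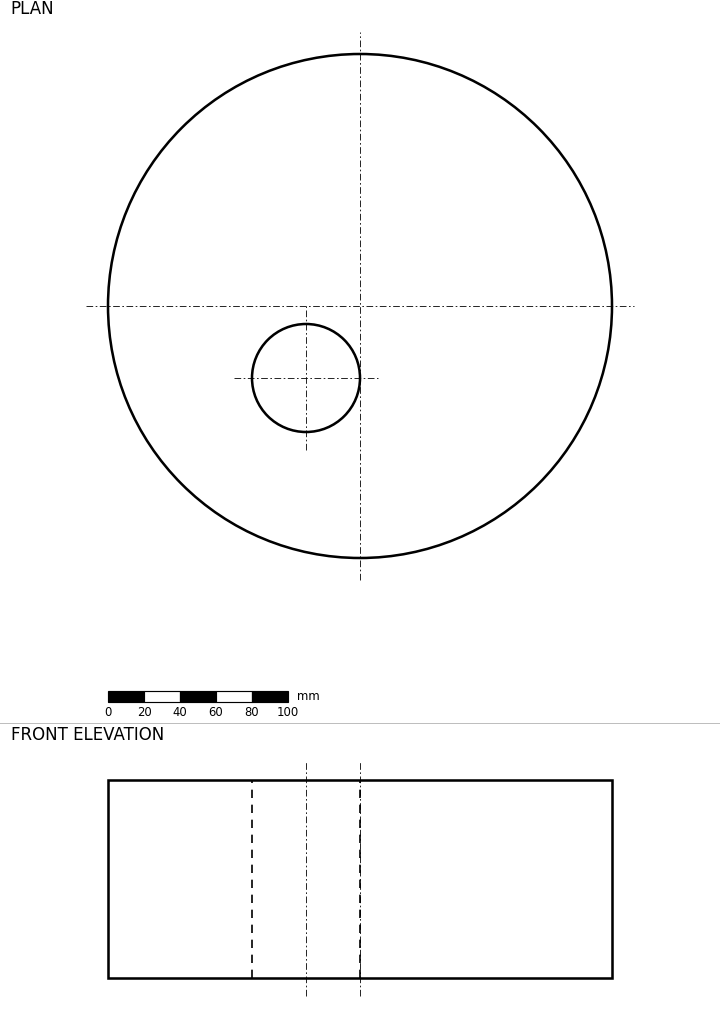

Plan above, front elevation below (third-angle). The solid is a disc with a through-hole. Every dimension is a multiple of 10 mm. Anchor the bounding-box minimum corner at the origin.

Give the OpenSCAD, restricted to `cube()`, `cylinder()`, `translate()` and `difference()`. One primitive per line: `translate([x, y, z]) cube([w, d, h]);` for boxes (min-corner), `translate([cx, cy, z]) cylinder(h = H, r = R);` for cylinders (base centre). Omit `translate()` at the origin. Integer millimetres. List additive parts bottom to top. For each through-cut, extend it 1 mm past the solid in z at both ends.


difference() {
  translate([140, 140, 0]) cylinder(h = 110, r = 140);
  translate([110, 100, -1]) cylinder(h = 112, r = 30);
}
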